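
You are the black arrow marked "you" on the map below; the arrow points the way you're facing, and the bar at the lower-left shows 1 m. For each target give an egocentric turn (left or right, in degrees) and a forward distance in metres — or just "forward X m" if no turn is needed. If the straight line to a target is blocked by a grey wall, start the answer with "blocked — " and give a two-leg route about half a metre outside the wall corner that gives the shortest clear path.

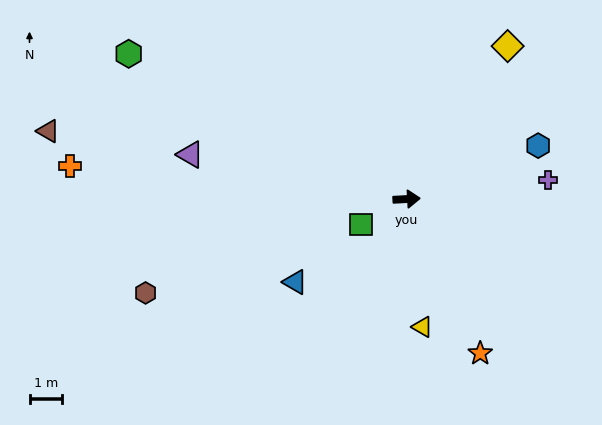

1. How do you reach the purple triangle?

turn left 165°, forward 6.8 m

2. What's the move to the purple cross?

turn left 5°, forward 4.4 m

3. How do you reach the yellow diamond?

turn left 53°, forward 5.7 m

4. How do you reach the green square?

turn right 154°, forward 1.6 m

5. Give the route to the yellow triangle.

turn right 86°, forward 4.0 m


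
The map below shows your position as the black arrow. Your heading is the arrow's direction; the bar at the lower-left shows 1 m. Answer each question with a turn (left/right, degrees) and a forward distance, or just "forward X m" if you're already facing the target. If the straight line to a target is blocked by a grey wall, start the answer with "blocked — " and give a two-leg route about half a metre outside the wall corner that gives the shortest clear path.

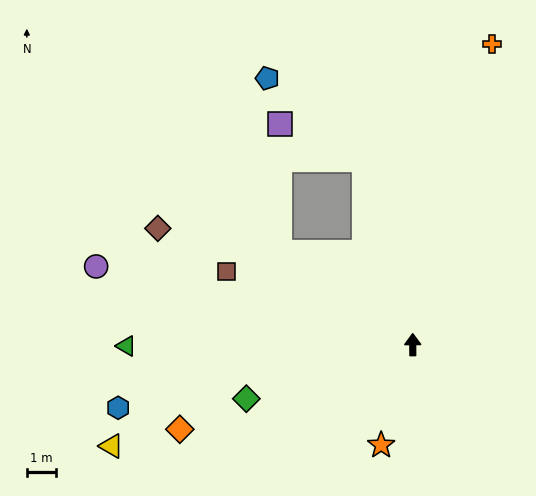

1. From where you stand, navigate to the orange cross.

turn right 15°, forward 10.7 m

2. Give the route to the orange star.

turn left 162°, forward 3.6 m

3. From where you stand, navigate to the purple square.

blocked — turn left 14°, forward 6.6 m, then turn left 53°, forward 3.1 m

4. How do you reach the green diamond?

turn left 108°, forward 6.0 m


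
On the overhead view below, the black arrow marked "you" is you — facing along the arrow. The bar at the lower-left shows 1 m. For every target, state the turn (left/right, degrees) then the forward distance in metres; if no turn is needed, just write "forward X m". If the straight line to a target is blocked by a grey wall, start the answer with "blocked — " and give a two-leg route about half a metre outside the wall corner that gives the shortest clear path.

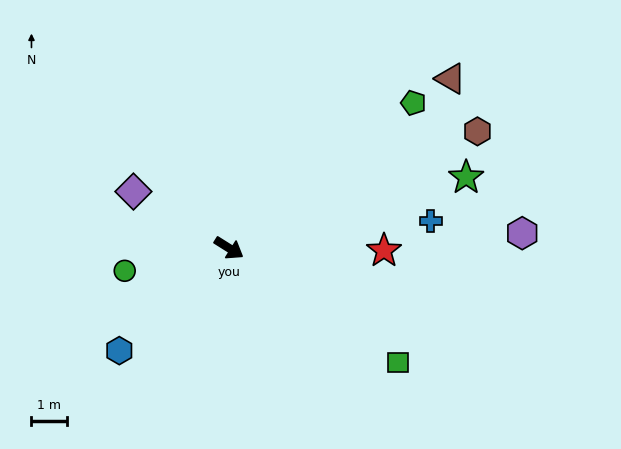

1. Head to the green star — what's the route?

turn left 49°, forward 6.9 m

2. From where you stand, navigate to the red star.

turn left 31°, forward 4.3 m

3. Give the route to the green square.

forward 5.7 m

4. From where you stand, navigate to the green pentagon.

turn left 70°, forward 6.5 m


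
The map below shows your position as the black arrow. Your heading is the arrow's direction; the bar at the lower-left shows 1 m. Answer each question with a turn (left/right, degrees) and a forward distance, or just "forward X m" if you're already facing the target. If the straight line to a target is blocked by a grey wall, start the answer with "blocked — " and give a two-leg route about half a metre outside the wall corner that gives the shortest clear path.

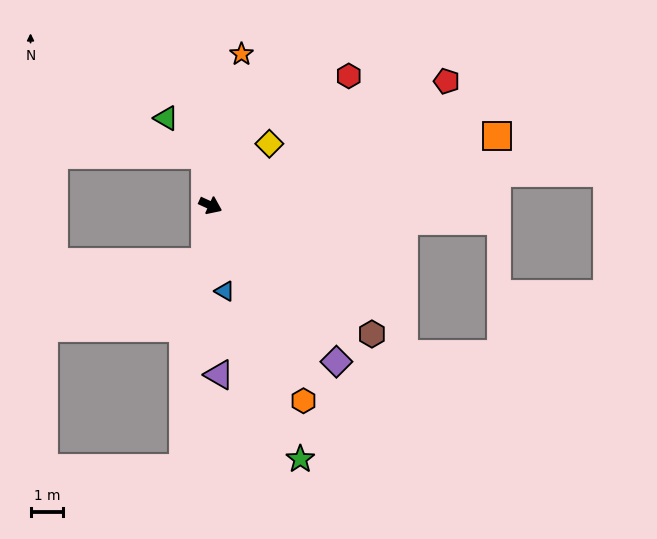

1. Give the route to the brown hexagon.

turn right 14°, forward 6.3 m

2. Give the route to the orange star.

turn left 103°, forward 4.7 m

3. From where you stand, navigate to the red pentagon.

turn left 52°, forward 8.2 m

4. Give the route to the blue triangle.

turn right 56°, forward 2.7 m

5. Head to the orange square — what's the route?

turn left 38°, forward 9.0 m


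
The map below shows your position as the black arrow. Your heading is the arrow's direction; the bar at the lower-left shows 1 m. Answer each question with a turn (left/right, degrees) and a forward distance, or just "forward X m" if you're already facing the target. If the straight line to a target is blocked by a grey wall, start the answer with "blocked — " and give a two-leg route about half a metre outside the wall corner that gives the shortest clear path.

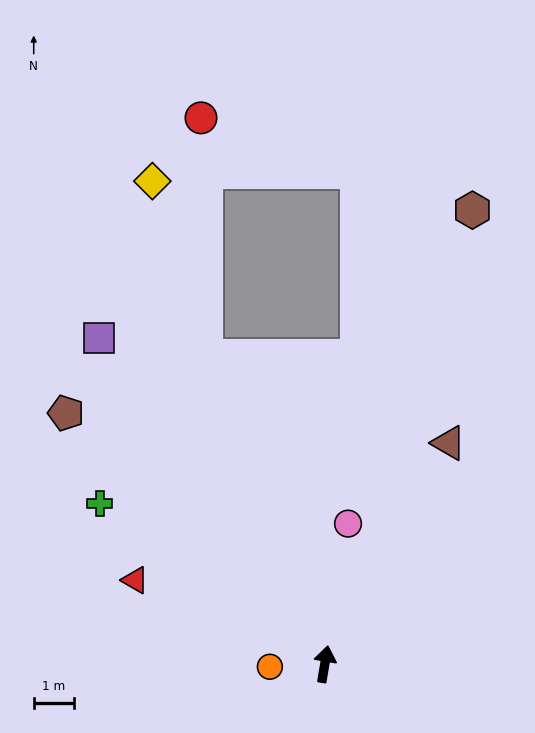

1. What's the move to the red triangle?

turn left 76°, forward 5.2 m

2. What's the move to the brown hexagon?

turn right 8°, forward 11.9 m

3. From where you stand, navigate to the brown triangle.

turn right 20°, forward 6.3 m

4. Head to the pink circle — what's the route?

forward 3.5 m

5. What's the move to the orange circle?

turn left 102°, forward 1.4 m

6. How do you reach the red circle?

blocked — turn left 31°, forward 8.2 m, then turn right 20°, forward 5.9 m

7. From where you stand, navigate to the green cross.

turn left 64°, forward 6.9 m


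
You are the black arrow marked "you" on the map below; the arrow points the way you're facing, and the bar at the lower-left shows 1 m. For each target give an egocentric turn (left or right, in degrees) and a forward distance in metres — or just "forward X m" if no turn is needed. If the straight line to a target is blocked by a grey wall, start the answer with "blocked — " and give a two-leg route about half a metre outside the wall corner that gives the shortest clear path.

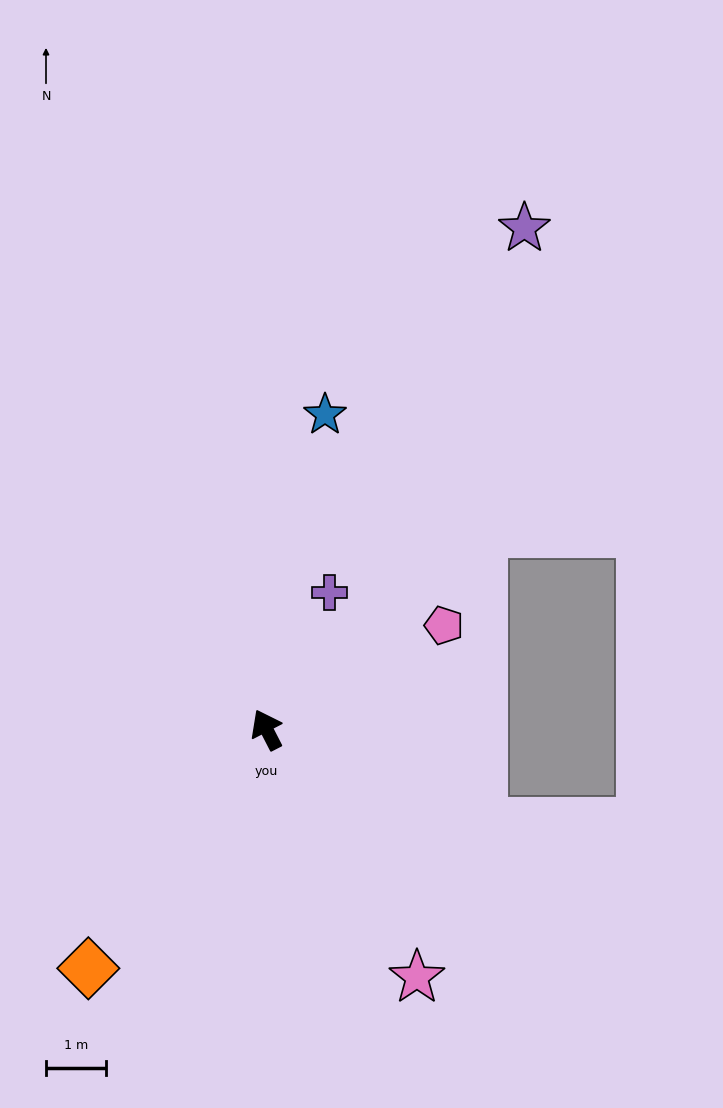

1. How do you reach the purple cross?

turn right 52°, forward 2.5 m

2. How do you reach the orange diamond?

turn left 116°, forward 5.0 m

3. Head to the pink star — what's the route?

turn right 176°, forward 4.8 m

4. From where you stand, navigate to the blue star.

turn right 38°, forward 5.3 m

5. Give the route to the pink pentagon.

turn right 87°, forward 3.4 m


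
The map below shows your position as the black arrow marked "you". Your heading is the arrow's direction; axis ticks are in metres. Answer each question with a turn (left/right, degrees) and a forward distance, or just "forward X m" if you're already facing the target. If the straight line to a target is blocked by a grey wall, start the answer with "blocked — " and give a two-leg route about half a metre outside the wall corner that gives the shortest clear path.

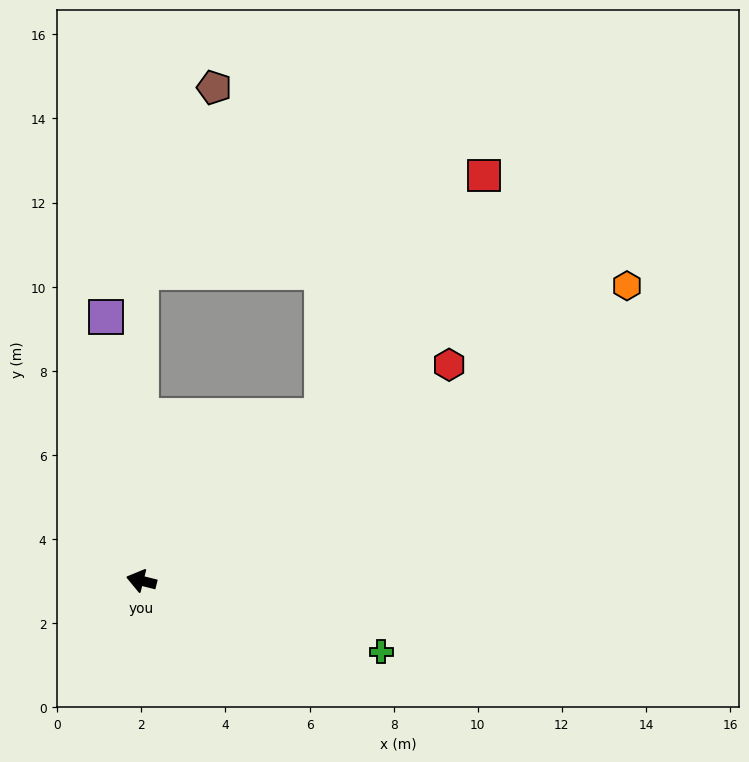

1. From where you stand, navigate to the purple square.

turn right 68°, forward 6.3 m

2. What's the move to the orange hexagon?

turn right 135°, forward 13.5 m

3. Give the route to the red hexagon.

turn right 131°, forward 8.9 m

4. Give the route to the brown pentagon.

blocked — turn right 76°, forward 7.3 m, then turn right 22°, forward 4.7 m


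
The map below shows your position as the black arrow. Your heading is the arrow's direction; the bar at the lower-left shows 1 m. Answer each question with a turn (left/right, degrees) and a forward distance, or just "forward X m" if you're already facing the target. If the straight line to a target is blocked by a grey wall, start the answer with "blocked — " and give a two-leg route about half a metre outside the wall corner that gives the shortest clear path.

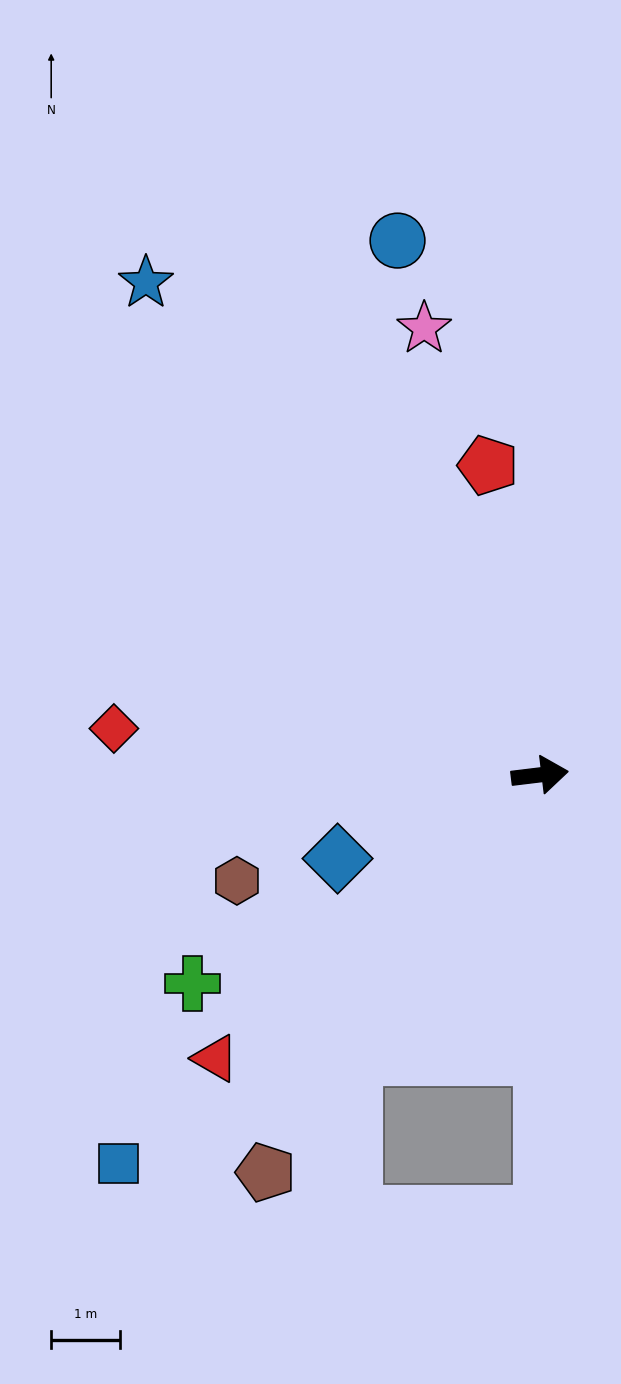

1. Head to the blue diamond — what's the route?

turn right 164°, forward 3.2 m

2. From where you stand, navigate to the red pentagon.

turn left 93°, forward 4.5 m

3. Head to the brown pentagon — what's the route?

turn right 132°, forward 7.0 m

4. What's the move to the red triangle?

turn right 146°, forward 6.2 m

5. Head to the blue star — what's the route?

turn left 122°, forward 9.1 m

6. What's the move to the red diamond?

turn left 167°, forward 6.2 m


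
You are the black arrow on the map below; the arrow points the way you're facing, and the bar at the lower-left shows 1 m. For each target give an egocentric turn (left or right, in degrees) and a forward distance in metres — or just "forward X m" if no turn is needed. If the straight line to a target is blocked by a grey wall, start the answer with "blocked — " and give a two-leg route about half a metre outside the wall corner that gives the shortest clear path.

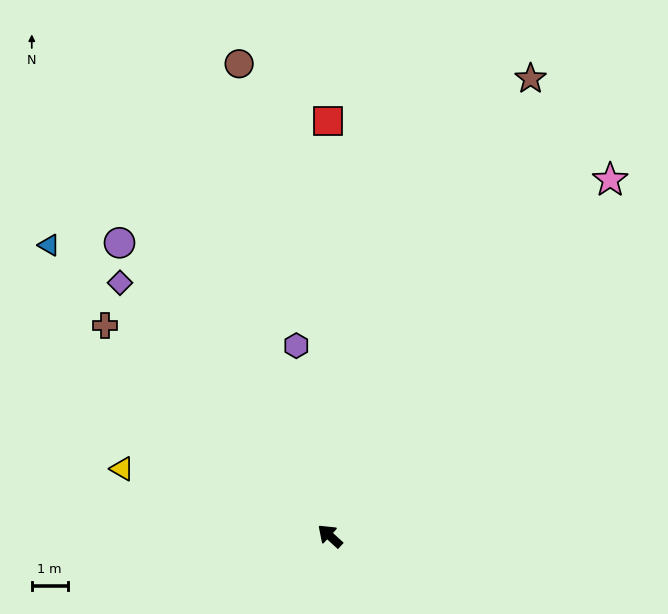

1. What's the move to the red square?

turn right 47°, forward 11.6 m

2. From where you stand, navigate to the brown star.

turn right 71°, forward 13.9 m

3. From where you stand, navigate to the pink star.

turn right 86°, forward 12.6 m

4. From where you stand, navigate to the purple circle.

turn right 12°, forward 10.1 m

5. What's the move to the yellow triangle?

turn left 25°, forward 6.1 m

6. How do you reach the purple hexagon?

turn right 38°, forward 5.4 m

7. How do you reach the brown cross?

forward 8.6 m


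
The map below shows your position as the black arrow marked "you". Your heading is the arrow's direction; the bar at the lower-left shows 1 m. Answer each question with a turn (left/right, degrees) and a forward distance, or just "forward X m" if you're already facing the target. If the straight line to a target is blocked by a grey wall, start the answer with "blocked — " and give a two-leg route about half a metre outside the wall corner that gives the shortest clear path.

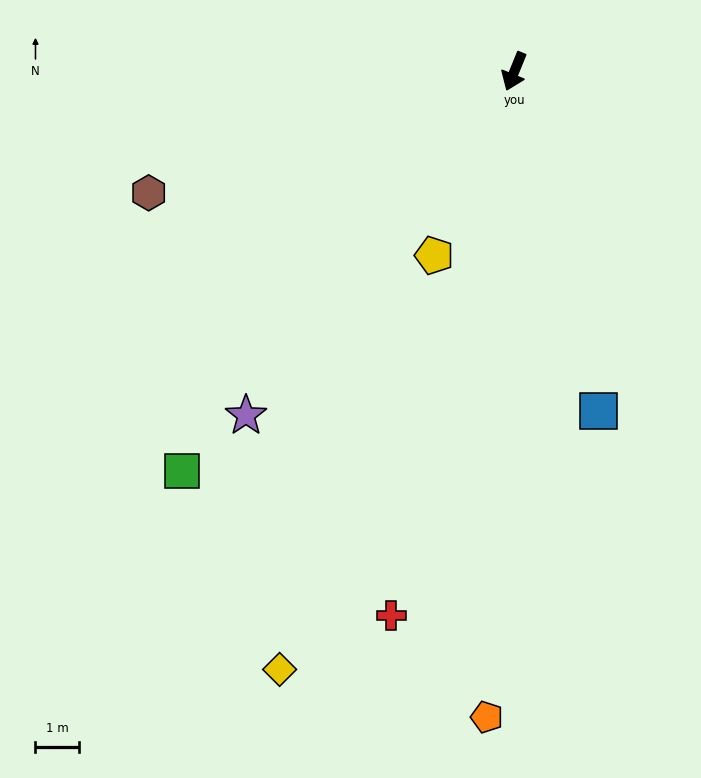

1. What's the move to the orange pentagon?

turn left 20°, forward 14.9 m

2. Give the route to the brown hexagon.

turn right 49°, forward 8.9 m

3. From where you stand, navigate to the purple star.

turn right 16°, forward 10.0 m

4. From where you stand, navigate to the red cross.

turn left 9°, forward 12.8 m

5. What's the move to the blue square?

turn left 36°, forward 8.0 m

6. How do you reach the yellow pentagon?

forward 4.6 m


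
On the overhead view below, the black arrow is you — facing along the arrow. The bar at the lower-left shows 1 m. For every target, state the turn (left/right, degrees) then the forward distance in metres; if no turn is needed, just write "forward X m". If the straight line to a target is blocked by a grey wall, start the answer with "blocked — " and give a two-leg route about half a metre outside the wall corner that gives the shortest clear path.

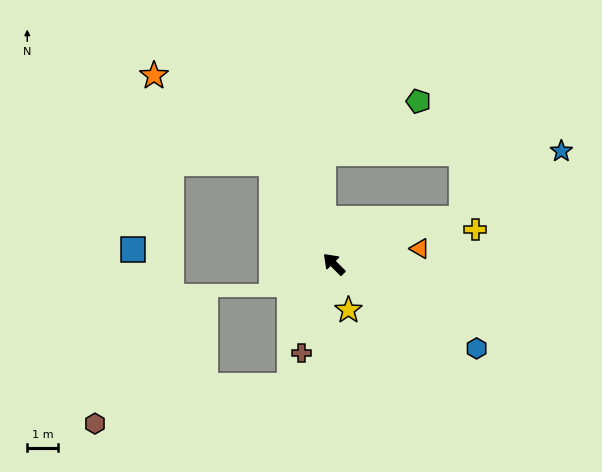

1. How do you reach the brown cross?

turn left 115°, forward 3.1 m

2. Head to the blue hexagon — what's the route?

turn right 165°, forward 5.4 m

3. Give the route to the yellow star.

turn left 153°, forward 1.6 m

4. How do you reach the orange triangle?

turn right 124°, forward 2.9 m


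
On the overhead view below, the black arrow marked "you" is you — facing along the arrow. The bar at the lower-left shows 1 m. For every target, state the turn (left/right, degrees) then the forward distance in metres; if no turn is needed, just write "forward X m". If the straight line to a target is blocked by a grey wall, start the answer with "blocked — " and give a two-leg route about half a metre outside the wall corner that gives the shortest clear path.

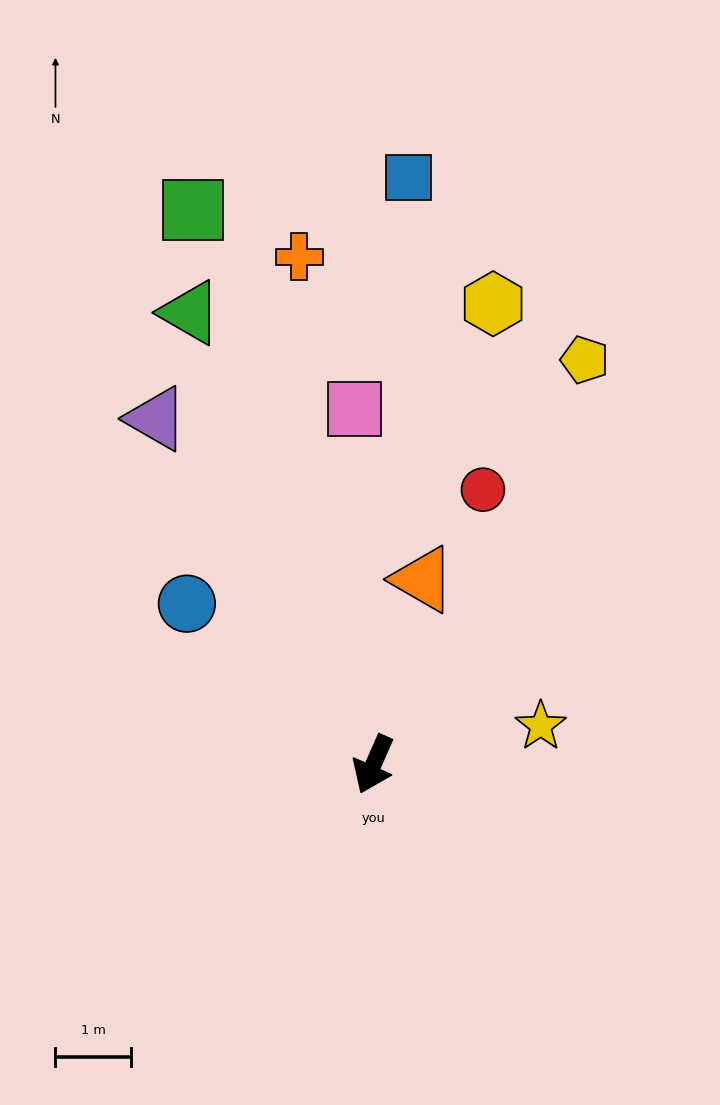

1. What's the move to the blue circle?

turn right 107°, forward 3.3 m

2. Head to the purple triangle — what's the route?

turn right 124°, forward 5.4 m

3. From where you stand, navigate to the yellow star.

turn left 127°, forward 2.3 m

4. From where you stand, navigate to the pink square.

turn right 153°, forward 4.7 m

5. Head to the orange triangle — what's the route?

turn right 171°, forward 2.5 m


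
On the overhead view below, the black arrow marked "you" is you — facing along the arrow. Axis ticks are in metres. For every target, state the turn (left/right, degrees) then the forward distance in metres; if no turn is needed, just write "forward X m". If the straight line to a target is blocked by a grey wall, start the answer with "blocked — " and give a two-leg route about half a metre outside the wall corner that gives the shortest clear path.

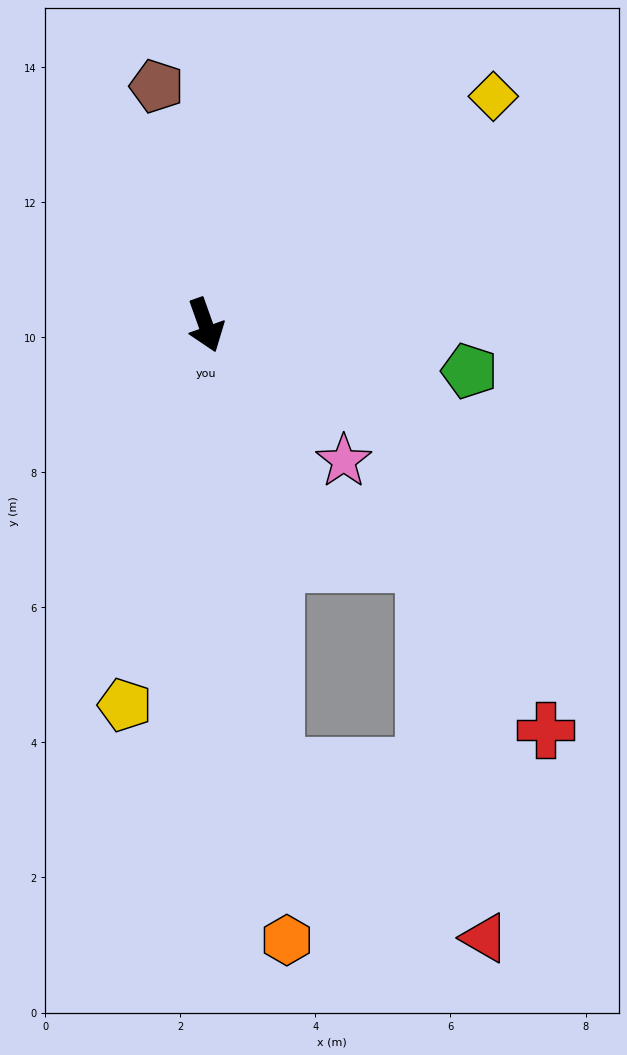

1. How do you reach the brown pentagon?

turn left 172°, forward 3.6 m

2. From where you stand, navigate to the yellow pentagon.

turn right 32°, forward 5.7 m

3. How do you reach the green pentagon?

turn left 61°, forward 4.0 m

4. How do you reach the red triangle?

blocked — turn right 11°, forward 6.6 m, then turn left 42°, forward 4.0 m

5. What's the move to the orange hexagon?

turn right 12°, forward 9.2 m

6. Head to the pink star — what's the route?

turn left 26°, forward 2.9 m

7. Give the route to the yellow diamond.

turn left 109°, forward 5.4 m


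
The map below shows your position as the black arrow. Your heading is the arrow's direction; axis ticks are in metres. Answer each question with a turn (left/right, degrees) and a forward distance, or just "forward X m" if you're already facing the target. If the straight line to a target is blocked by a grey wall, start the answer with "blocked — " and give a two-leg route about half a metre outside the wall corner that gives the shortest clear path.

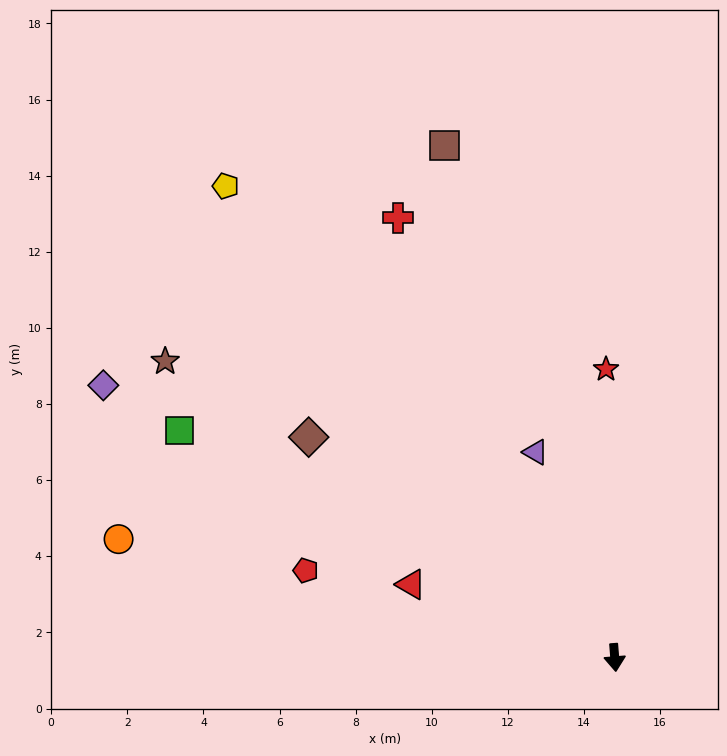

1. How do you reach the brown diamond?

turn right 130°, forward 9.9 m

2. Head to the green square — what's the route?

turn right 122°, forward 12.9 m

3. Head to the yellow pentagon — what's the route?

turn right 145°, forward 16.1 m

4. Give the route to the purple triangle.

turn right 163°, forward 5.8 m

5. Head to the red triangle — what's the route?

turn right 114°, forward 5.7 m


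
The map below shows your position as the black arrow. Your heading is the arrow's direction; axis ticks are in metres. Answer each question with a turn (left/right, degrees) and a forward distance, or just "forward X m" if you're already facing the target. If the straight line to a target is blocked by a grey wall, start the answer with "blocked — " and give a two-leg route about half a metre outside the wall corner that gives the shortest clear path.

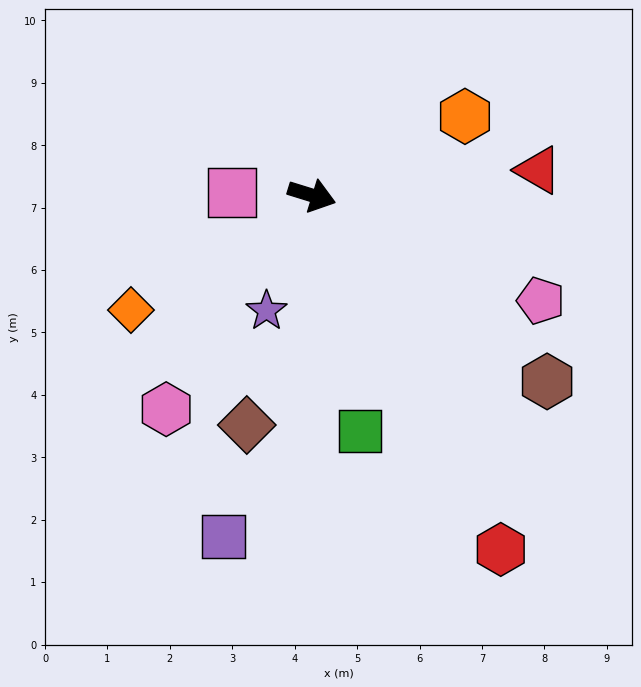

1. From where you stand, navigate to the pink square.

turn right 165°, forward 1.3 m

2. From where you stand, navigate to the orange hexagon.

turn left 44°, forward 2.8 m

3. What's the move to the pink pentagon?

turn right 8°, forward 4.0 m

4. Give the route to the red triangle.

turn left 24°, forward 3.6 m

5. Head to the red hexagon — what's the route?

turn right 45°, forward 6.4 m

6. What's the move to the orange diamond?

turn right 130°, forward 3.4 m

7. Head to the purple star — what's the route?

turn right 94°, forward 2.0 m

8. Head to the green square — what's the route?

turn right 61°, forward 3.9 m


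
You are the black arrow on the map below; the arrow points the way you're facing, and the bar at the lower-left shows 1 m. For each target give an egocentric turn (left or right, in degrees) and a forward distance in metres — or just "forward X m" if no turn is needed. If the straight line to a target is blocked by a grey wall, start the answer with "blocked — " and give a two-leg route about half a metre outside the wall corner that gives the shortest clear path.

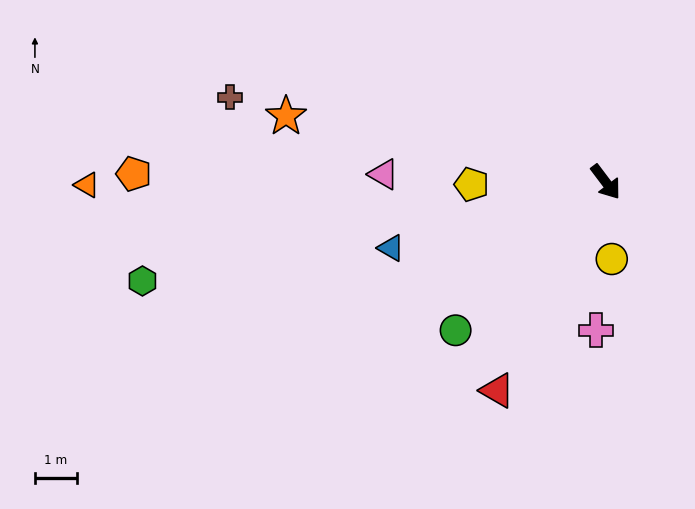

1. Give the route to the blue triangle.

turn right 110°, forward 5.3 m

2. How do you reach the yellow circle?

turn right 33°, forward 1.8 m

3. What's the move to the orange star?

turn right 139°, forward 7.7 m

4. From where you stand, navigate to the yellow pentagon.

turn right 126°, forward 3.2 m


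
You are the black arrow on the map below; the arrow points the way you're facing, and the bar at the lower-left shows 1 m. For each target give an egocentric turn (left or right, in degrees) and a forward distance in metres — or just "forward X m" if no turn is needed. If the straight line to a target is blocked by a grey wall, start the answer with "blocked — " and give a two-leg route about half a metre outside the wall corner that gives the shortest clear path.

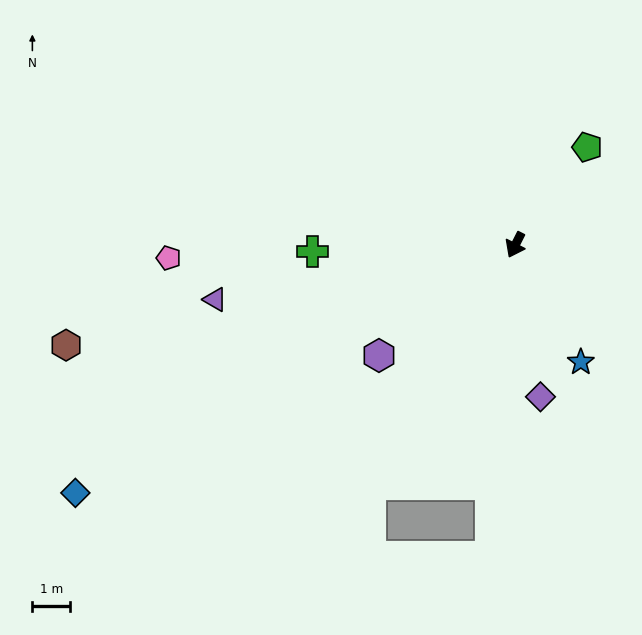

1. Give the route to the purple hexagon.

turn right 24°, forward 4.6 m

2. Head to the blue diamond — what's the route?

turn right 34°, forward 13.3 m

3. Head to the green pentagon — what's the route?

turn left 170°, forward 3.2 m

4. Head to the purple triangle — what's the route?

turn right 53°, forward 8.0 m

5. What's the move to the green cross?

turn right 61°, forward 5.3 m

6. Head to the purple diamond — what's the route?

turn left 36°, forward 4.0 m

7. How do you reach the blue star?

turn left 56°, forward 3.5 m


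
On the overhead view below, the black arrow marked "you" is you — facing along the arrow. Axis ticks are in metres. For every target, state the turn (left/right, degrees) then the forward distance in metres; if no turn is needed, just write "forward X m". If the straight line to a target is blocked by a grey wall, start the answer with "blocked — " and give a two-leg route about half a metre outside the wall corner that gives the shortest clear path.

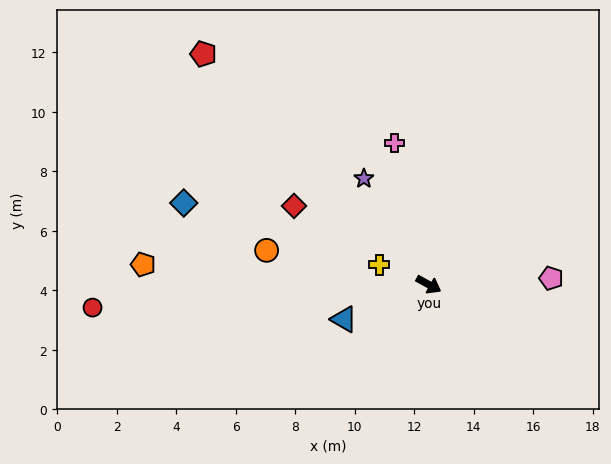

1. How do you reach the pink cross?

turn left 132°, forward 4.9 m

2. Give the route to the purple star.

turn left 150°, forward 4.2 m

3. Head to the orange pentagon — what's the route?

turn right 155°, forward 9.6 m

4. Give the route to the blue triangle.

turn right 129°, forward 3.1 m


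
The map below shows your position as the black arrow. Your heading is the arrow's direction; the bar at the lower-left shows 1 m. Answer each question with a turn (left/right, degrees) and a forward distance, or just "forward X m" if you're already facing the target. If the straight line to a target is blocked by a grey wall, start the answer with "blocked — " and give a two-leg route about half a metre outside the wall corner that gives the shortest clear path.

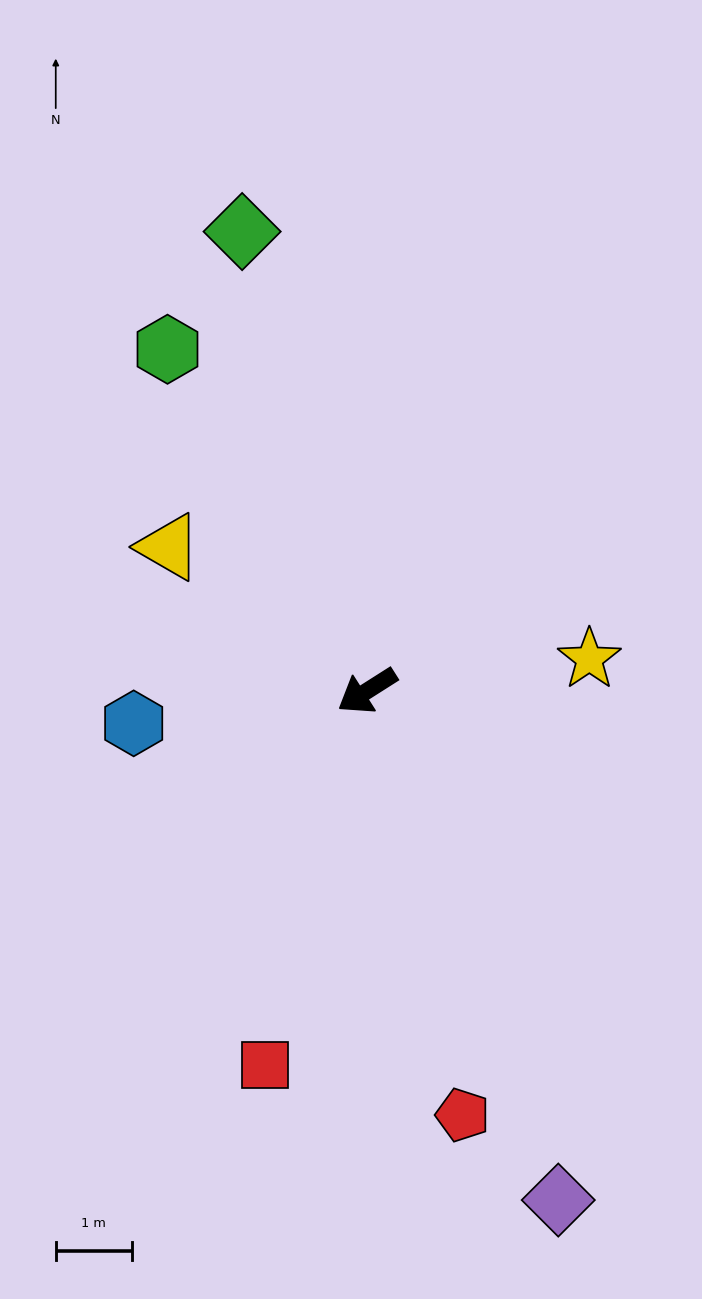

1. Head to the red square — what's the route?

turn left 42°, forward 5.1 m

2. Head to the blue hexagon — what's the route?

turn right 25°, forward 3.1 m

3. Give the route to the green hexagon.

turn right 92°, forward 5.2 m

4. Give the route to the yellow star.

turn left 156°, forward 3.0 m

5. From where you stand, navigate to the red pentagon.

turn left 70°, forward 5.7 m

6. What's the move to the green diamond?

turn right 107°, forward 6.3 m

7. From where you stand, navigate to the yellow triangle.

turn right 68°, forward 3.2 m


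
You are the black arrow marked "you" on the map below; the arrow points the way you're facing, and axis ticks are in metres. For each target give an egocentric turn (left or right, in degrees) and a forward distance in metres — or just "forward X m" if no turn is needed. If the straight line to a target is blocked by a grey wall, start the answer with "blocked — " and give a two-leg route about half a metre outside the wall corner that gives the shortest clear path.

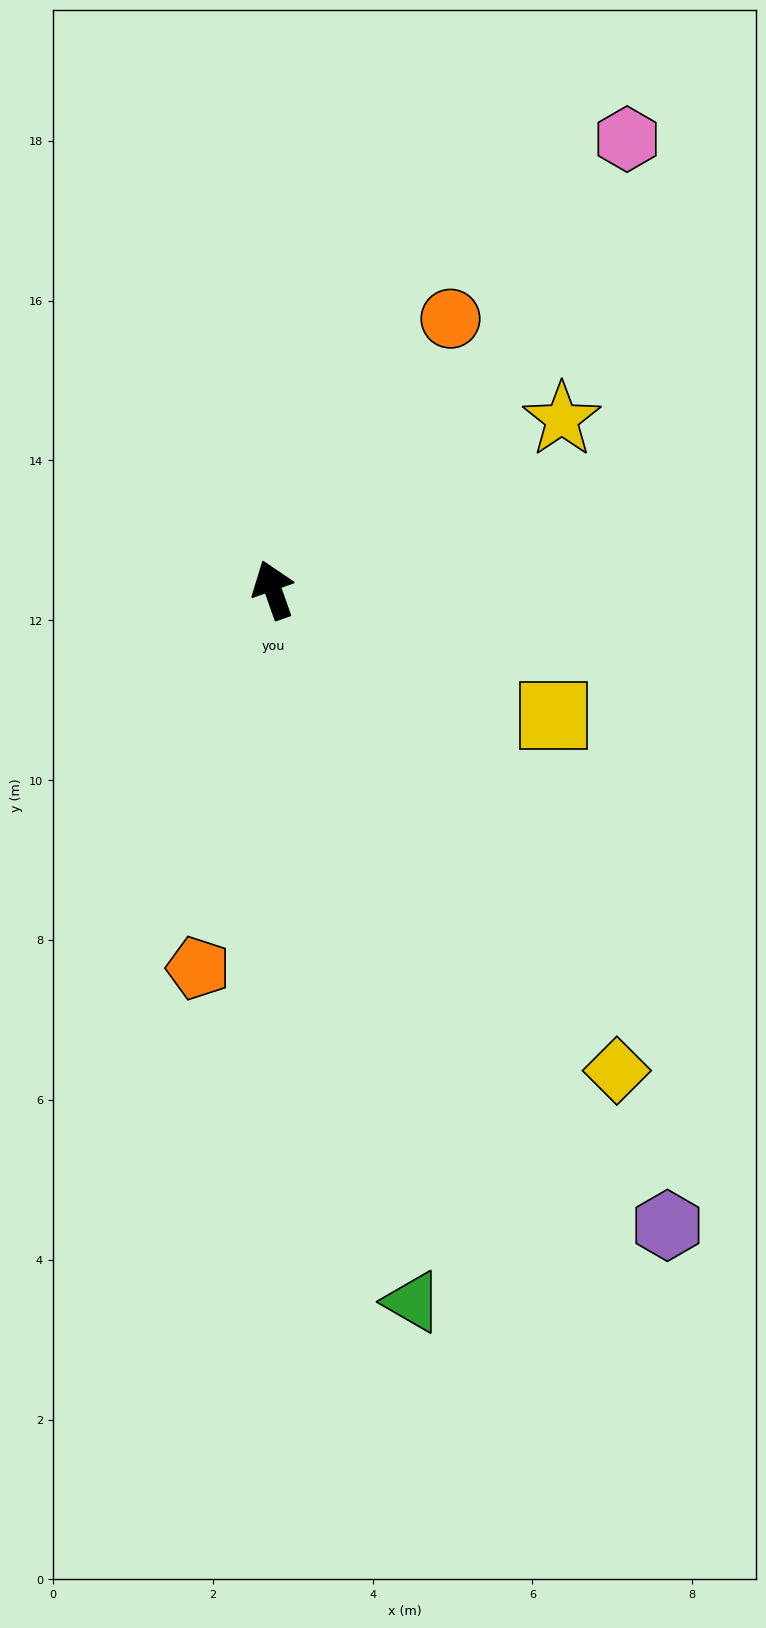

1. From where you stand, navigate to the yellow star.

turn right 79°, forward 4.2 m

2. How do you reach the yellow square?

turn right 134°, forward 3.9 m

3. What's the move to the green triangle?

turn left 172°, forward 9.1 m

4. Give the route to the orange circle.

turn right 53°, forward 4.1 m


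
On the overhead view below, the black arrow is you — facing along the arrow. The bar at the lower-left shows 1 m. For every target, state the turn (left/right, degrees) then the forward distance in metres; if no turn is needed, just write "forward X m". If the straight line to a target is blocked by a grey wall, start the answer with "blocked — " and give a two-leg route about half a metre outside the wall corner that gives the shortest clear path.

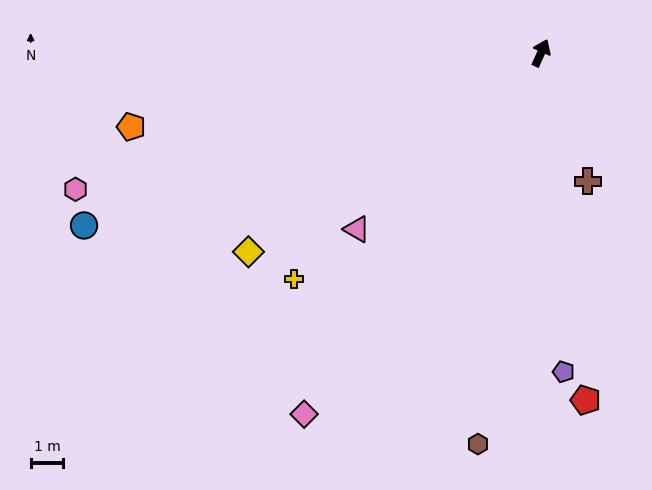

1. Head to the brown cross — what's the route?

turn right 136°, forward 4.2 m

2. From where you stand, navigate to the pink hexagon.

turn left 130°, forward 14.9 m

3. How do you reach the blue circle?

turn left 135°, forward 15.0 m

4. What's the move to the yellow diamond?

turn left 148°, forward 10.8 m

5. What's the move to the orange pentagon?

turn left 124°, forward 12.8 m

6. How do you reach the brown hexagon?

turn right 165°, forward 12.1 m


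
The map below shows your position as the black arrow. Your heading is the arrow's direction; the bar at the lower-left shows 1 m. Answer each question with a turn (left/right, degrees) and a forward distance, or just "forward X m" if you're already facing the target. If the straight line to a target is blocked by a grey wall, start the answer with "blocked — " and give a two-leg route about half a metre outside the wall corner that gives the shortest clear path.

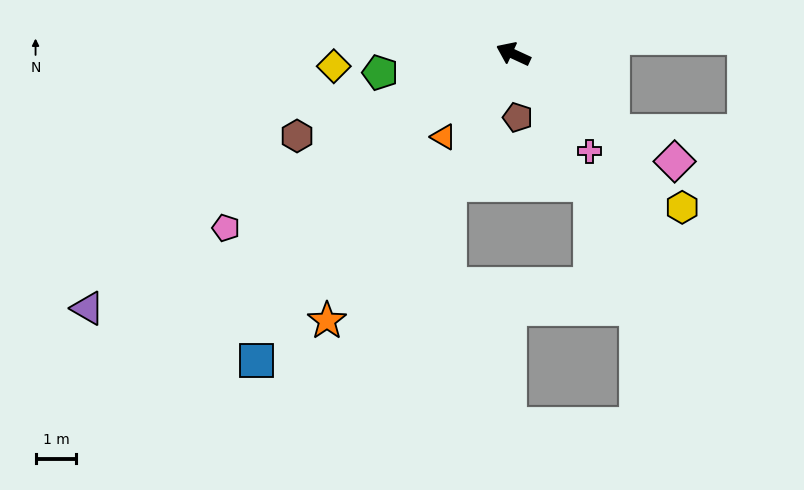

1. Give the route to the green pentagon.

turn left 33°, forward 3.3 m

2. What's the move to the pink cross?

turn left 153°, forward 3.0 m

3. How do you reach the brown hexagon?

turn left 46°, forward 5.7 m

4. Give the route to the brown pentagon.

turn left 119°, forward 1.6 m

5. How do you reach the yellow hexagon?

turn left 163°, forward 5.6 m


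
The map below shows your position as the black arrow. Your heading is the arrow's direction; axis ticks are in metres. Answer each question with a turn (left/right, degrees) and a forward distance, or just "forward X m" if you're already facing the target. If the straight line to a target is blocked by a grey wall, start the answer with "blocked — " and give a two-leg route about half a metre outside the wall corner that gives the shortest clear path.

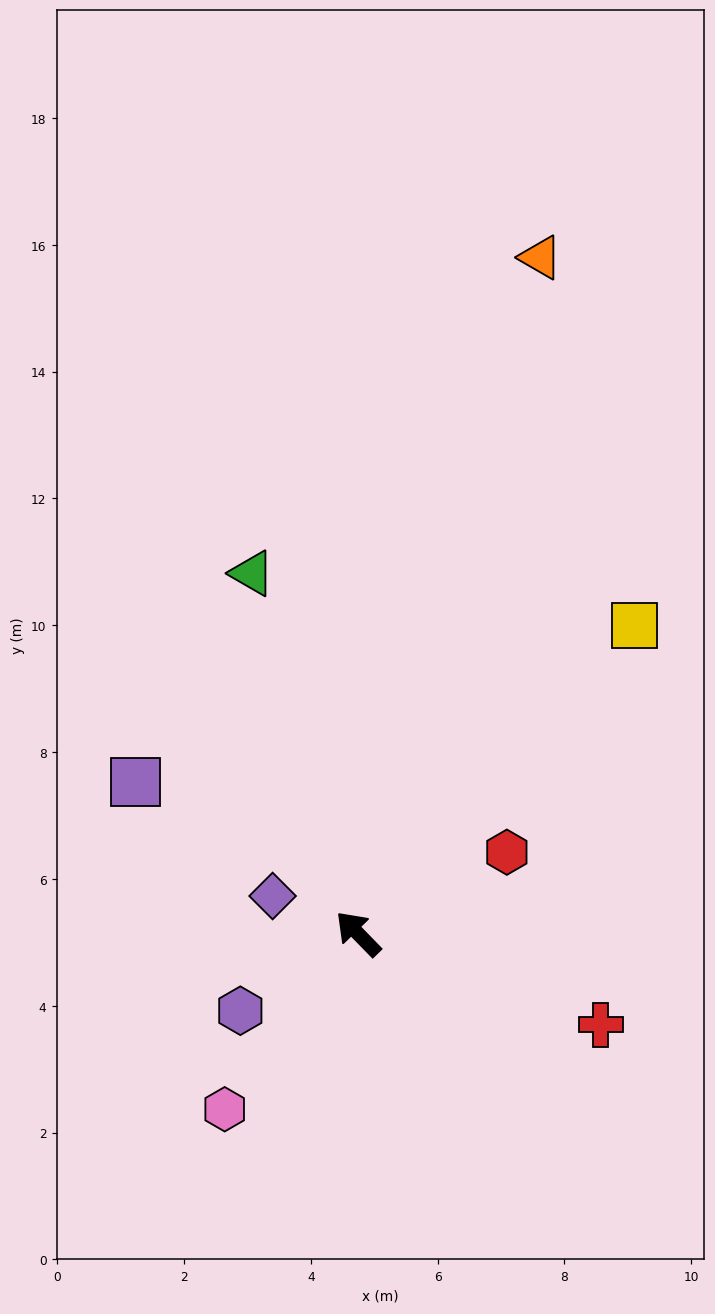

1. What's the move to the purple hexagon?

turn left 79°, forward 2.2 m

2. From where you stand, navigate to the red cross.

turn right 155°, forward 4.1 m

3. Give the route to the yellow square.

turn right 86°, forward 6.5 m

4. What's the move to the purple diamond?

turn left 22°, forward 1.5 m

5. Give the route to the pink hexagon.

turn left 99°, forward 3.5 m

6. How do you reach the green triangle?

turn right 28°, forward 5.9 m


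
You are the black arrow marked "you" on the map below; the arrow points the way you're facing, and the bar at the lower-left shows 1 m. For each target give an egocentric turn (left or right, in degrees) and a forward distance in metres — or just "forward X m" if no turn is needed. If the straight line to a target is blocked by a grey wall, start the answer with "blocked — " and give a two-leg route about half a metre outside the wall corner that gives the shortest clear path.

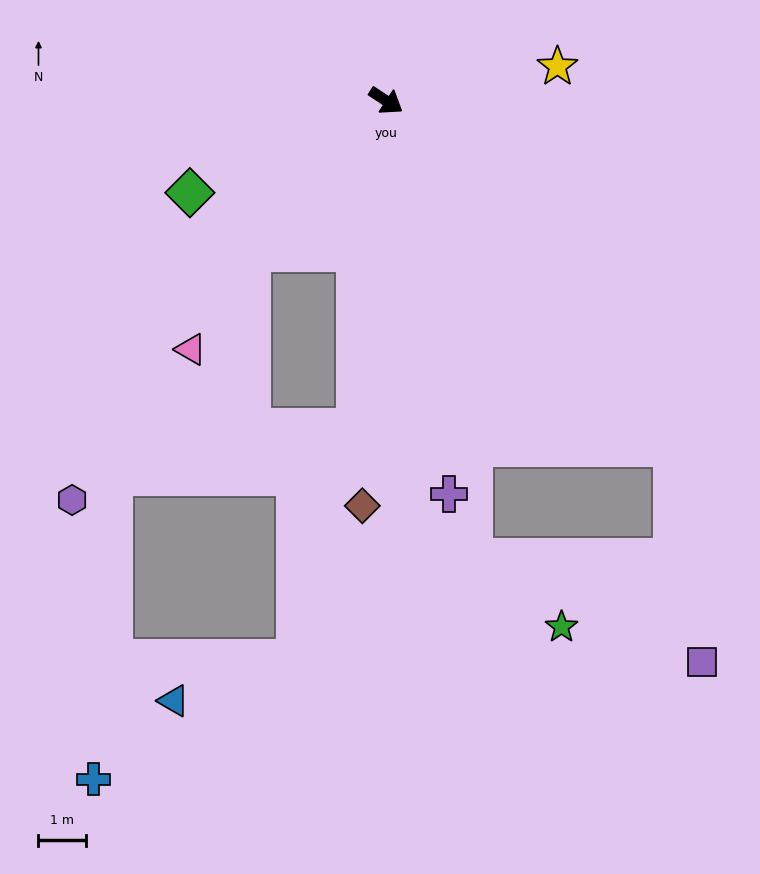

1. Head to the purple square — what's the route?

blocked — turn right 17°, forward 9.5 m, then turn right 32°, forward 4.6 m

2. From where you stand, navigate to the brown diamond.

turn right 60°, forward 8.6 m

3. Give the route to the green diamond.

turn right 122°, forward 4.6 m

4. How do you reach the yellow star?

turn left 45°, forward 3.7 m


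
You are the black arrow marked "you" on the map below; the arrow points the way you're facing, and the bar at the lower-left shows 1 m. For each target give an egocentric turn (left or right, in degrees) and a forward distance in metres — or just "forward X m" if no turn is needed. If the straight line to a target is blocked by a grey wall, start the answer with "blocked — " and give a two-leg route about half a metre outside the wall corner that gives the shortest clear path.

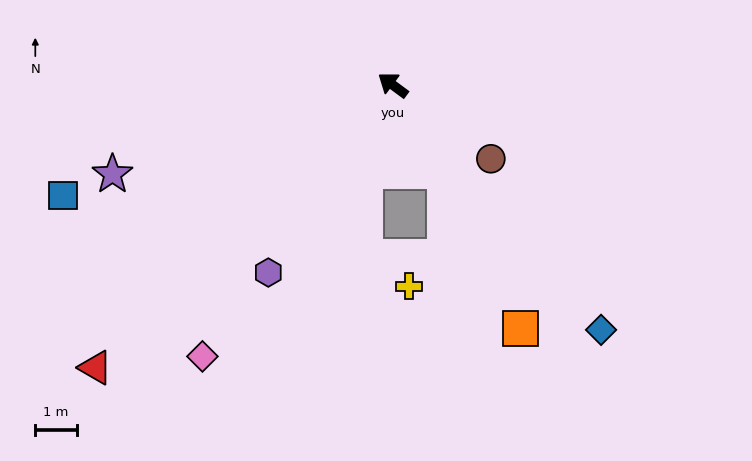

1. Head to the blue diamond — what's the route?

turn left 167°, forward 7.8 m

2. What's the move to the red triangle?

turn left 80°, forward 9.9 m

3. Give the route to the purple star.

turn left 54°, forward 7.1 m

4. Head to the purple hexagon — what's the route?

turn left 93°, forward 5.4 m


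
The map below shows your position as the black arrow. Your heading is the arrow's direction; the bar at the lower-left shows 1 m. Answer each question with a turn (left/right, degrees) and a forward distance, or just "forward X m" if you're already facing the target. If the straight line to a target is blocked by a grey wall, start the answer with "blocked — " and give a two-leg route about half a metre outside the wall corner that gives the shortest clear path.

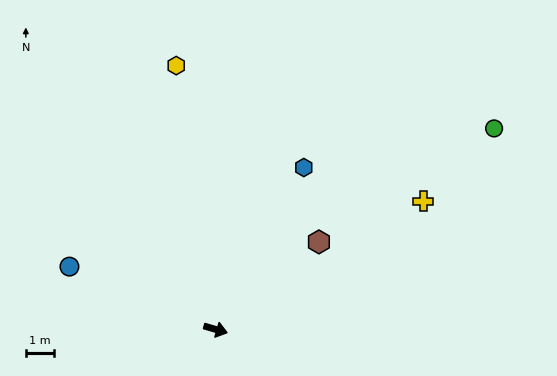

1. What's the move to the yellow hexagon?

turn left 115°, forward 9.5 m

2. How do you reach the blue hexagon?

turn left 78°, forward 6.6 m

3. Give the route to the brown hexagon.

turn left 57°, forward 4.8 m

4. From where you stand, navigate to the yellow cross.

turn left 48°, forward 8.7 m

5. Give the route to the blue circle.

turn left 173°, forward 5.7 m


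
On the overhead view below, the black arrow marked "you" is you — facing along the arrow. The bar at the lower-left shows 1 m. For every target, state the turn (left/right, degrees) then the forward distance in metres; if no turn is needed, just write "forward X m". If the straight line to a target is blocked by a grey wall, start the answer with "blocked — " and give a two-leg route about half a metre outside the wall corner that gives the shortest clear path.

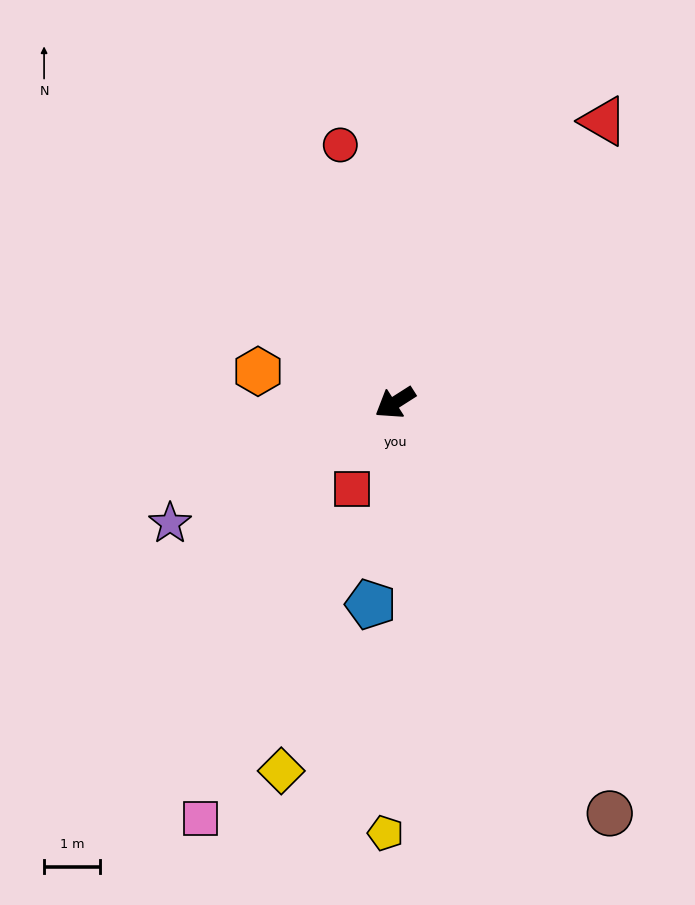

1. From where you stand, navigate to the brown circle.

turn left 85°, forward 8.2 m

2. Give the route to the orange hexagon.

turn right 45°, forward 2.5 m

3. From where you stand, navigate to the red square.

turn left 31°, forward 1.7 m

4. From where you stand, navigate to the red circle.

turn right 111°, forward 4.7 m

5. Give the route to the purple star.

turn right 4°, forward 4.5 m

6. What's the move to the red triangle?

turn right 159°, forward 6.2 m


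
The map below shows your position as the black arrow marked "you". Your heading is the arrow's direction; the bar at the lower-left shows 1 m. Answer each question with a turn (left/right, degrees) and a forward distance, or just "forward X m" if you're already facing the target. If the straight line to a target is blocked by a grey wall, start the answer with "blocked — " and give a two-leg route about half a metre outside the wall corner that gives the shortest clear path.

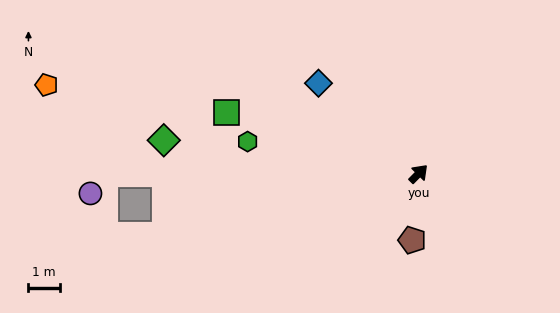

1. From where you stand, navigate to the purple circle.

blocked — turn left 135°, forward 10.1 m, then turn left 54°, forward 0.8 m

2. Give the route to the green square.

turn left 117°, forward 6.5 m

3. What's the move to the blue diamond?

turn left 92°, forward 4.3 m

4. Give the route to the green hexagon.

turn left 124°, forward 5.6 m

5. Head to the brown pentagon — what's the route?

turn right 141°, forward 2.1 m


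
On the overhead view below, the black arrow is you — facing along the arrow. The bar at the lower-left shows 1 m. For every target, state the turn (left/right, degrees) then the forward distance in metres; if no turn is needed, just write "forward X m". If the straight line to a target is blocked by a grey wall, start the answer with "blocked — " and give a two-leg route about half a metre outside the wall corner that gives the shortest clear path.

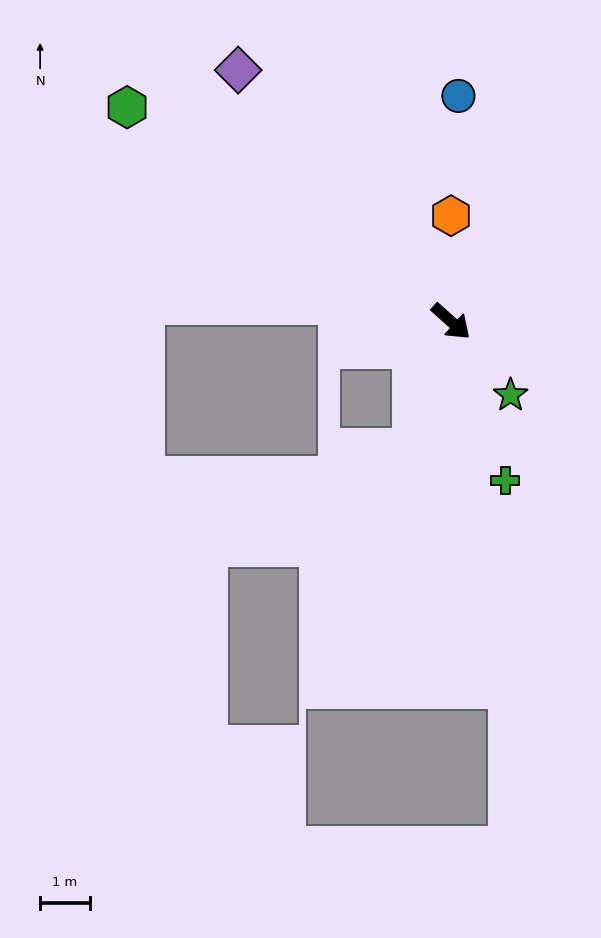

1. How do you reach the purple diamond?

turn left 172°, forward 6.7 m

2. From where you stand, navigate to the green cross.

turn right 29°, forward 3.4 m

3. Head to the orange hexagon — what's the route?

turn left 132°, forward 2.1 m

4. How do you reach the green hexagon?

turn right 172°, forward 7.9 m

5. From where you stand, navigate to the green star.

turn right 9°, forward 1.9 m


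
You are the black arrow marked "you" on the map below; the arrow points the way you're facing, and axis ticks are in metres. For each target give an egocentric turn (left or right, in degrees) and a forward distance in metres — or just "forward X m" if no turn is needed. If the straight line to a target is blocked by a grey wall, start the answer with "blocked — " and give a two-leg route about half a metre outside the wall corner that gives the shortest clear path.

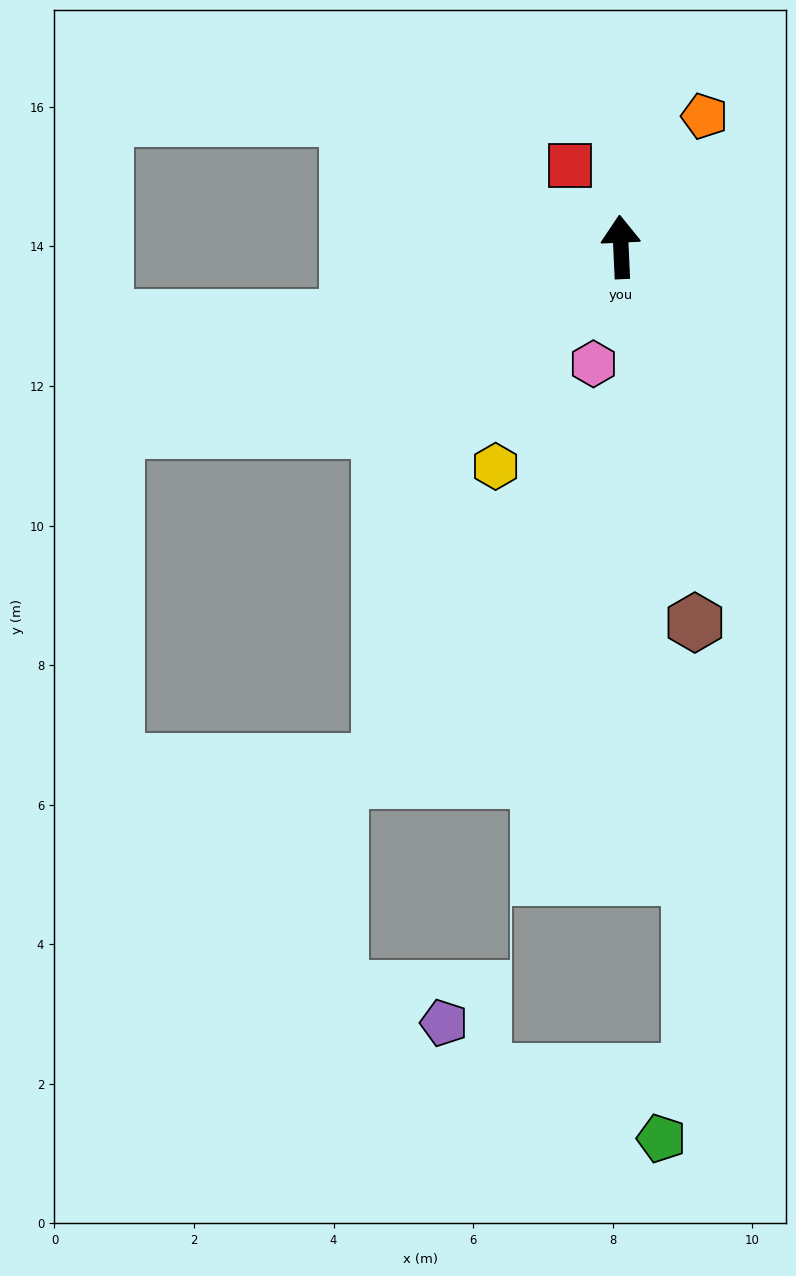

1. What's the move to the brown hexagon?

turn right 171°, forward 5.5 m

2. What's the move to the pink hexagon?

turn left 164°, forward 1.7 m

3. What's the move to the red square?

turn left 30°, forward 1.4 m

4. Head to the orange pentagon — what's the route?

turn right 35°, forward 2.2 m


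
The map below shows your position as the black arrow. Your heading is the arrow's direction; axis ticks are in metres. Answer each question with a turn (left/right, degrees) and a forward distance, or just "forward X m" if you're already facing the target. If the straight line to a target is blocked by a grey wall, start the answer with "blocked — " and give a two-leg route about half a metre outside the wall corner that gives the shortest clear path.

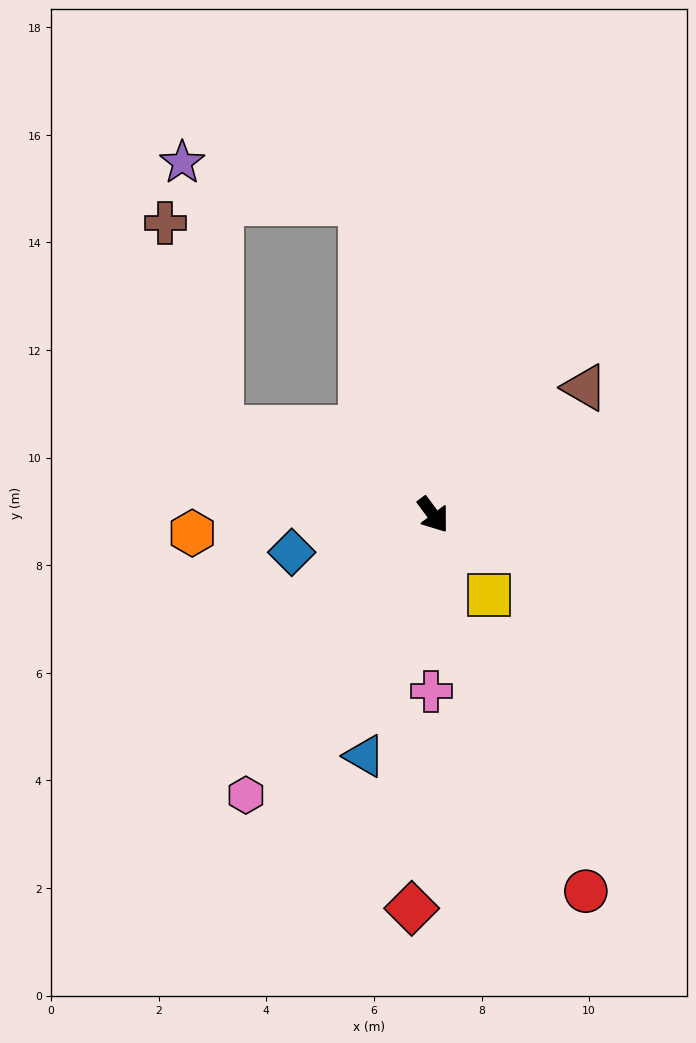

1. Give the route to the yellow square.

forward 1.8 m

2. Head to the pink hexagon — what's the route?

turn right 70°, forward 6.3 m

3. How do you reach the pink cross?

turn right 37°, forward 3.3 m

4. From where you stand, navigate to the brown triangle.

turn left 93°, forward 3.7 m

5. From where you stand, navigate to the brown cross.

blocked — turn right 149°, forward 4.3 m, then turn right 53°, forward 3.9 m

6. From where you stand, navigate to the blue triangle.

turn right 53°, forward 4.7 m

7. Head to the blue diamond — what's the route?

turn right 112°, forward 2.7 m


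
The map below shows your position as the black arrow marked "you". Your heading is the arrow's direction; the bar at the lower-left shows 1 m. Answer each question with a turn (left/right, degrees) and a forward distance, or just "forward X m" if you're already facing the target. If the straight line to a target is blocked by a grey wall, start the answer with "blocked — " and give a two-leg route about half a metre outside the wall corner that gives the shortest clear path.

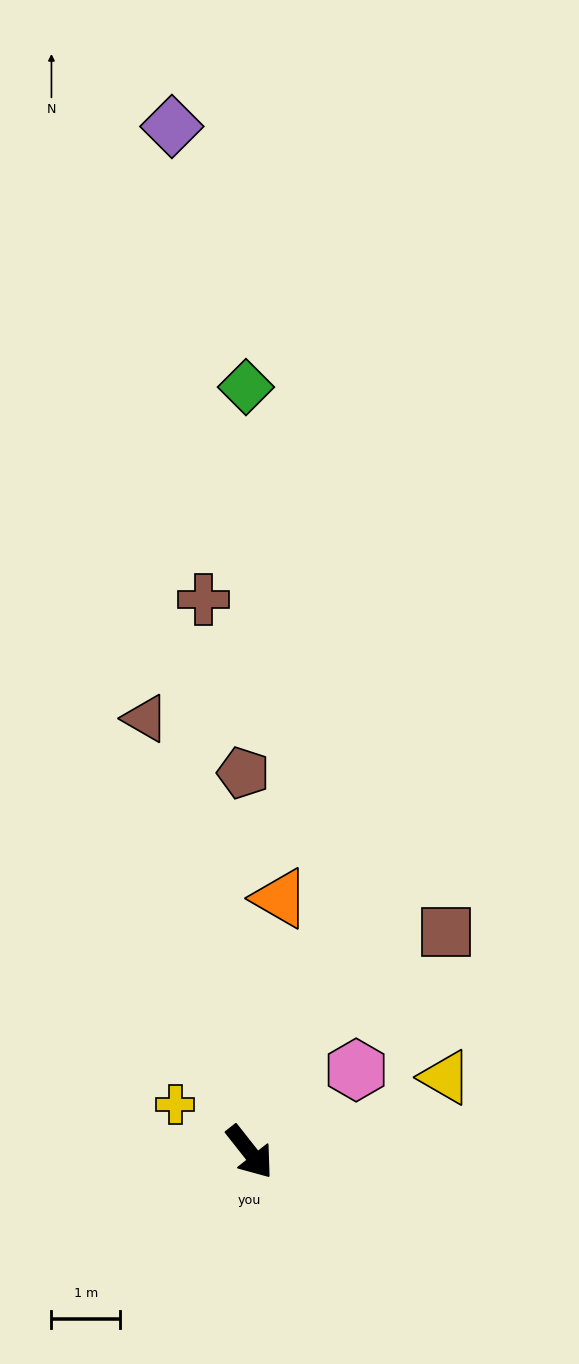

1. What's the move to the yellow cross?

turn right 161°, forward 1.3 m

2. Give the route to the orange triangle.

turn left 135°, forward 3.7 m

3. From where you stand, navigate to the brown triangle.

turn left 155°, forward 6.5 m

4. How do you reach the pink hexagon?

turn left 89°, forward 2.0 m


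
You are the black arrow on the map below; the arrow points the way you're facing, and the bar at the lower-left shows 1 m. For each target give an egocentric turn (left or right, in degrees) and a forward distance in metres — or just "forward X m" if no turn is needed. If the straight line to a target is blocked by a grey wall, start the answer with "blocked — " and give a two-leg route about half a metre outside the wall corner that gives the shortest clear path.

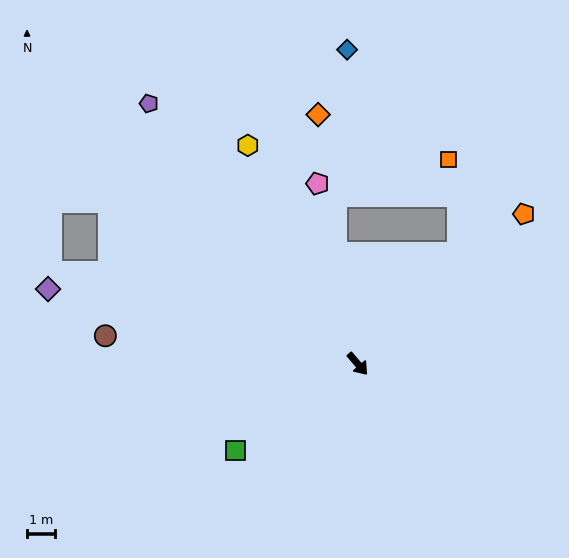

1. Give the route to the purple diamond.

turn right 144°, forward 11.3 m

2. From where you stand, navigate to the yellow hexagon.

turn left 166°, forward 8.7 m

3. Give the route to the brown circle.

turn right 137°, forward 9.0 m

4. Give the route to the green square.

turn right 95°, forward 5.3 m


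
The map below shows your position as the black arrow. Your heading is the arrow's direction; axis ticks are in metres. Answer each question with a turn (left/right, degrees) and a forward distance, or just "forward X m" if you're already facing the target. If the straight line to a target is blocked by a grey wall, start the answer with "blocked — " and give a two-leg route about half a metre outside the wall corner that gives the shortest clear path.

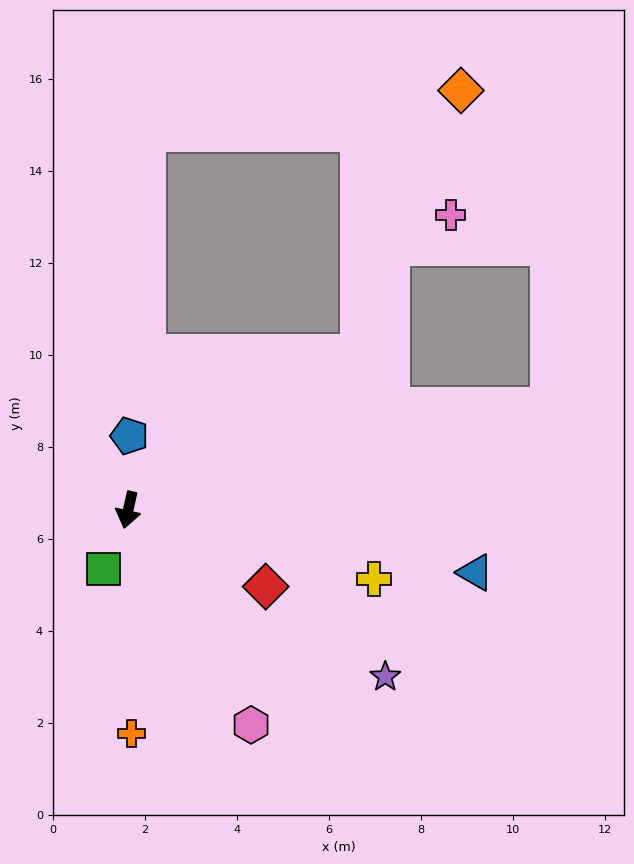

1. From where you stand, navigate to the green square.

turn right 10°, forward 1.4 m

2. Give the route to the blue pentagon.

turn right 168°, forward 1.6 m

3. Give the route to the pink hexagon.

turn left 42°, forward 5.4 m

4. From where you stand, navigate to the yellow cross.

turn left 87°, forward 5.5 m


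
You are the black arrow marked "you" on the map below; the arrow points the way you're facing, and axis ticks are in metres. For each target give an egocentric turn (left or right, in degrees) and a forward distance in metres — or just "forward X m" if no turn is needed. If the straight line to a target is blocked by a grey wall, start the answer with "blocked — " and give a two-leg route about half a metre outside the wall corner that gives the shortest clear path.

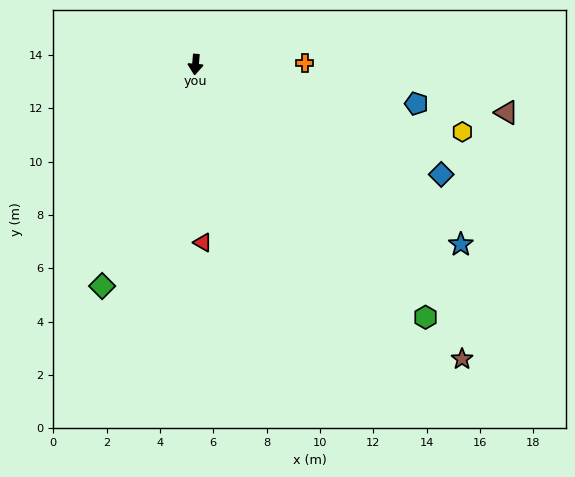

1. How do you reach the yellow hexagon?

turn left 81°, forward 10.3 m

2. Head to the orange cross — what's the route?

turn left 96°, forward 4.1 m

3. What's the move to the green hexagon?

turn left 47°, forward 12.8 m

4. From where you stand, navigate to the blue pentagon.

turn left 85°, forward 8.4 m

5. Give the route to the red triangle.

turn left 7°, forward 6.7 m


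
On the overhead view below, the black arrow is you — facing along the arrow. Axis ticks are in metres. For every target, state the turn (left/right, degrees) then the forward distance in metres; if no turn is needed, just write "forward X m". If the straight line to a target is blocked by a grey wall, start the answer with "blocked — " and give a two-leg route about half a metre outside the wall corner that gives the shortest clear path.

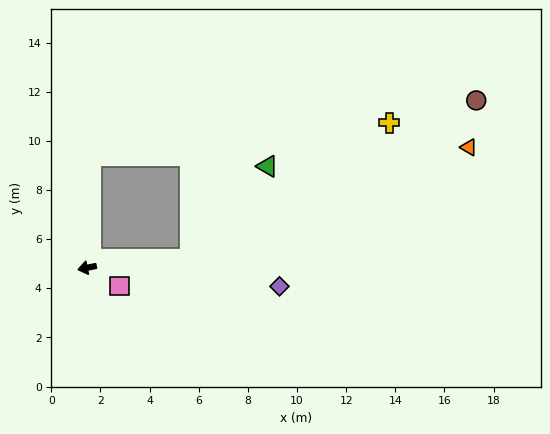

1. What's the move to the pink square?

turn left 139°, forward 1.5 m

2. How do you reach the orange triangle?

blocked — turn left 174°, forward 4.2 m, then turn left 16°, forward 12.2 m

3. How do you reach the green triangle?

blocked — turn left 174°, forward 4.2 m, then turn left 44°, forward 4.9 m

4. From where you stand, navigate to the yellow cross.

blocked — turn left 174°, forward 4.2 m, then turn left 29°, forward 9.8 m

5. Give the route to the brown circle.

blocked — turn left 174°, forward 4.2 m, then turn left 23°, forward 13.3 m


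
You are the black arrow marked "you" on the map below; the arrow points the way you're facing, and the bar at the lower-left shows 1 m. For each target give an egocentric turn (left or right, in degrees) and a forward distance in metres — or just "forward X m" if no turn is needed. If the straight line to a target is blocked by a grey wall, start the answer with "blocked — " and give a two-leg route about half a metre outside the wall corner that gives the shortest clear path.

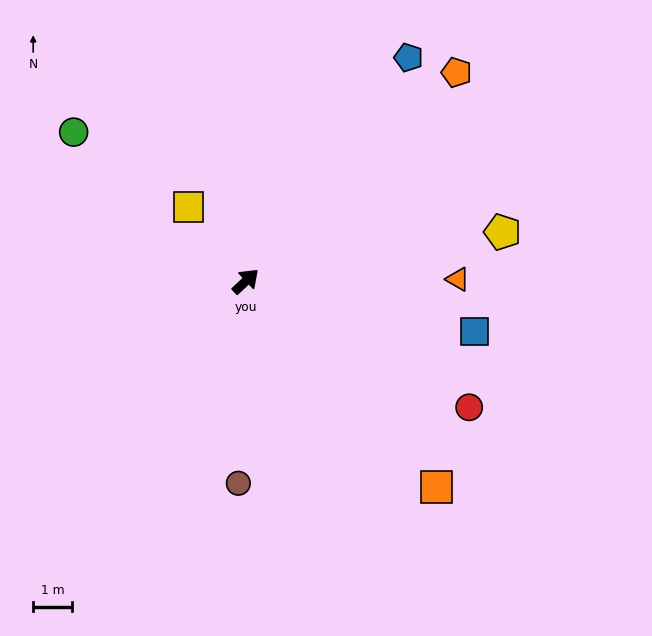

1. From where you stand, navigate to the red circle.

turn right 73°, forward 6.6 m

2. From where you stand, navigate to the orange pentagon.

forward 7.6 m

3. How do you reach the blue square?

turn right 55°, forward 6.0 m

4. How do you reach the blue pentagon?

turn left 11°, forward 7.1 m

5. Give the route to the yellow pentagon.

turn right 32°, forward 6.7 m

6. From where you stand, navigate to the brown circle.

turn right 135°, forward 5.2 m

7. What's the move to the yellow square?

turn left 84°, forward 2.4 m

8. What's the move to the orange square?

turn right 90°, forward 7.2 m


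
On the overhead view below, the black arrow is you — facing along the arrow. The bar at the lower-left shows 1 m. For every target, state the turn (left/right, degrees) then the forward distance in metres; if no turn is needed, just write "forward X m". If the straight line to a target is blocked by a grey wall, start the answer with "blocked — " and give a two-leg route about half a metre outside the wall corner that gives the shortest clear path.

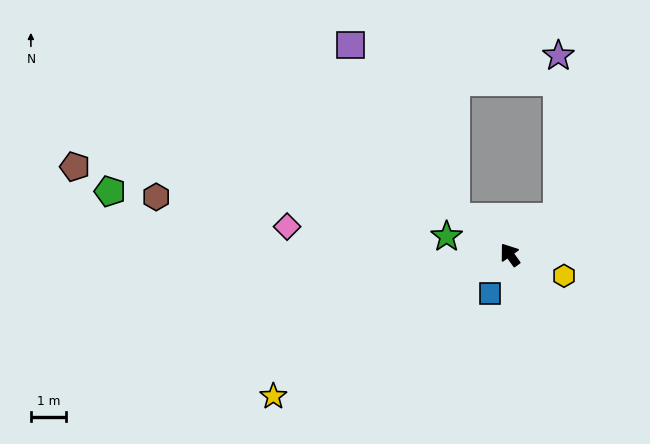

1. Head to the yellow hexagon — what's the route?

turn right 147°, forward 1.6 m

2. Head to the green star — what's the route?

turn left 38°, forward 1.9 m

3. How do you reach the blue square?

turn left 117°, forward 1.2 m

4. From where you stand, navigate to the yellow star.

turn left 85°, forward 7.8 m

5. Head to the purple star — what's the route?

blocked — turn right 88°, forward 1.7 m, then turn left 52°, forward 4.6 m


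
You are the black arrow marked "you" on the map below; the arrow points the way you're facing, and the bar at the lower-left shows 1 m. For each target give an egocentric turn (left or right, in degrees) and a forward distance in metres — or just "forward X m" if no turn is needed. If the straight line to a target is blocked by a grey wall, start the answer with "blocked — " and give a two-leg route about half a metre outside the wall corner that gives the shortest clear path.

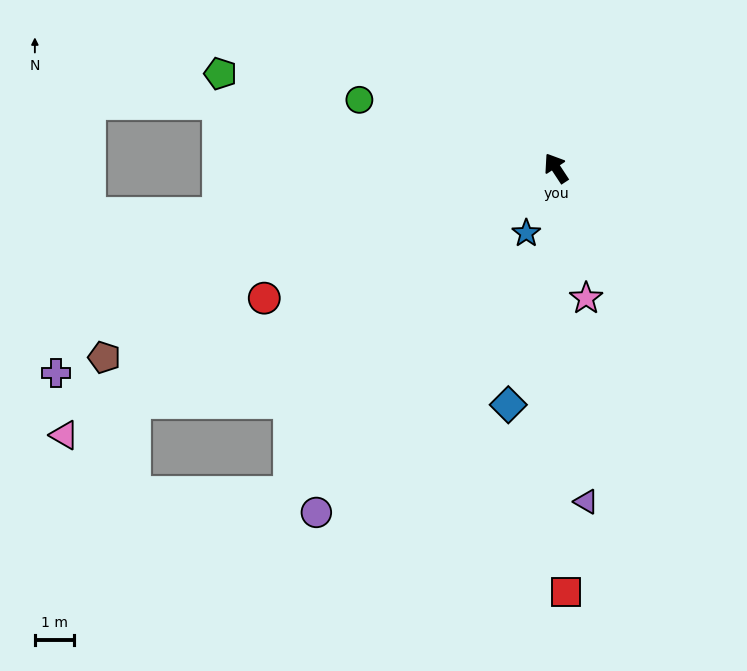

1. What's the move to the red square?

turn left 148°, forward 10.7 m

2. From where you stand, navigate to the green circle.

turn left 38°, forward 5.3 m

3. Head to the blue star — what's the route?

turn left 122°, forward 1.8 m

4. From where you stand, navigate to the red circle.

turn left 81°, forward 8.1 m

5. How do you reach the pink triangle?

turn left 85°, forward 14.2 m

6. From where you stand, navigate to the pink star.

turn left 160°, forward 3.4 m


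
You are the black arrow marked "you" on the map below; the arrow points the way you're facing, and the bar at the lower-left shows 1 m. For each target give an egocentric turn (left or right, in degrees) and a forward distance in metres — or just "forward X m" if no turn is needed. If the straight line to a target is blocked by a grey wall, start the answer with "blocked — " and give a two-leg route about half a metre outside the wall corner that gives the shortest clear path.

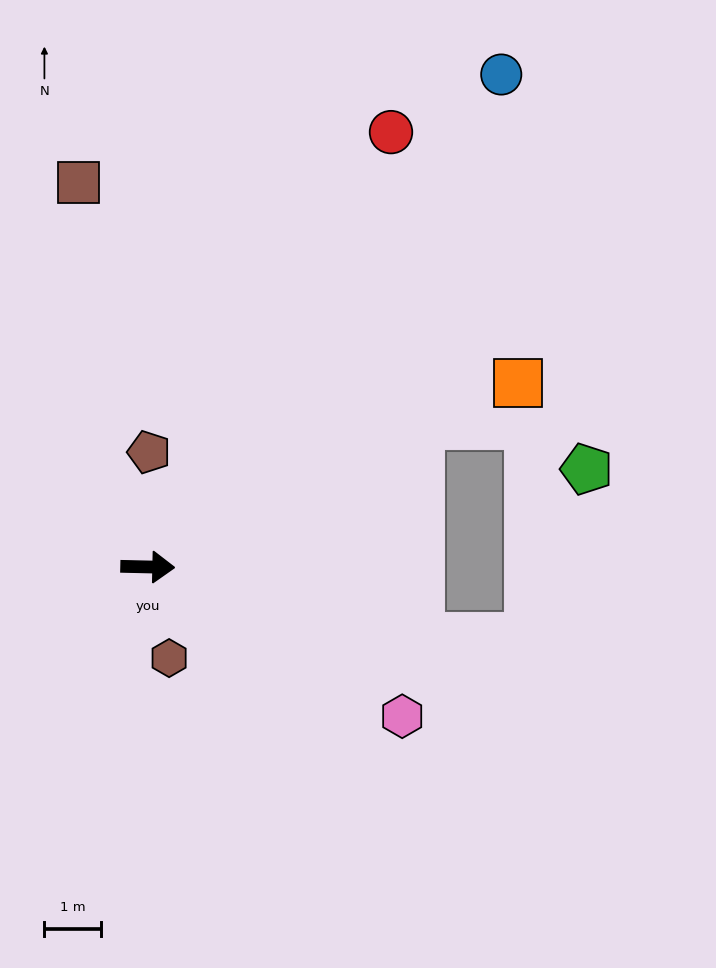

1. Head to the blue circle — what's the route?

turn left 56°, forward 10.7 m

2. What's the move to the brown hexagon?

turn right 76°, forward 1.7 m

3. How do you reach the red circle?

turn left 62°, forward 8.8 m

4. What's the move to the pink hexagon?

turn right 29°, forward 5.2 m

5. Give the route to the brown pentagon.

turn left 91°, forward 2.0 m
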